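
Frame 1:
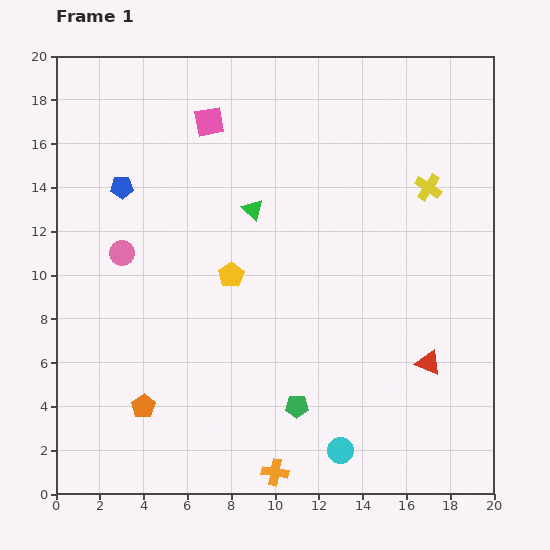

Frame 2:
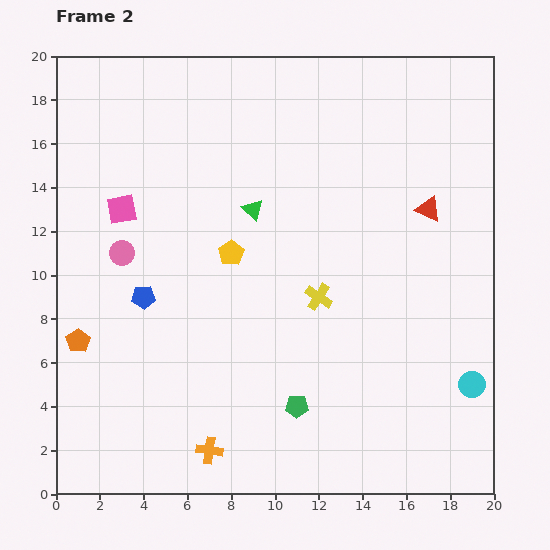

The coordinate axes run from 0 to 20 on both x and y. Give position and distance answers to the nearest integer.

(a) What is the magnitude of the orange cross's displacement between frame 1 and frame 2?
3

The orange cross moved from (10, 1) to (7, 2), a distance of √(3² + 1²) ≈ 3.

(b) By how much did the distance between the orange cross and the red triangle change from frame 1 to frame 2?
+6

Distance in frame 1: 9. Distance in frame 2: 15.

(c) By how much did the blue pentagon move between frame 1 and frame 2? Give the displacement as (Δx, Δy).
(1, -5)

The blue pentagon was at (3, 14) in frame 1 and (4, 9) in frame 2.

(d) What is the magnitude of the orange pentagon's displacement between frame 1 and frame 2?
4

The orange pentagon moved from (4, 4) to (1, 7), a distance of √(3² + 3²) ≈ 4.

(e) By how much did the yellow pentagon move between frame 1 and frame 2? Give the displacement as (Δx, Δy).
(0, 1)

The yellow pentagon was at (8, 10) in frame 1 and (8, 11) in frame 2.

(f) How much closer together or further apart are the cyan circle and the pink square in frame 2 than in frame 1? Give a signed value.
+2

Distance in frame 1: 16. Distance in frame 2: 18.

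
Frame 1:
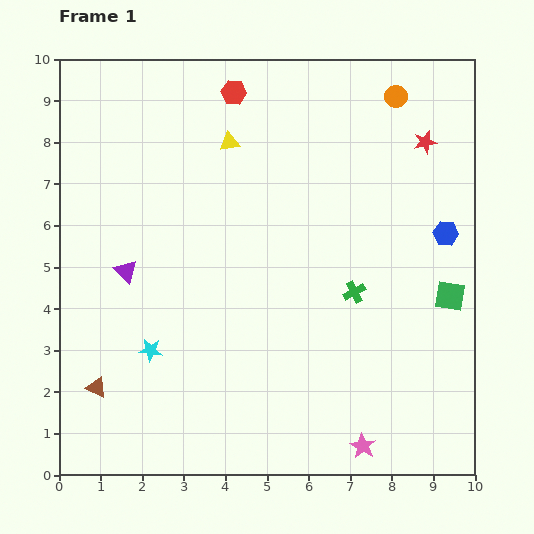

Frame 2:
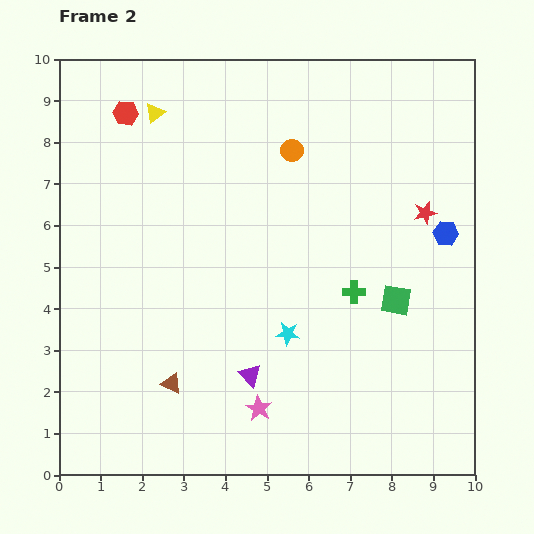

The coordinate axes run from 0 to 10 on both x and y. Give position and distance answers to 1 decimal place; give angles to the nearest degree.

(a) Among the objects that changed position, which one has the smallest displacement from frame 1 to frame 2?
the green square

(moved 1.3)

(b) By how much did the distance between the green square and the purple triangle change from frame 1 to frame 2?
-3.9

Distance in frame 1: 7.8. Distance in frame 2: 3.9.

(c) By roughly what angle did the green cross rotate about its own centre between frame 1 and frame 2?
27° clockwise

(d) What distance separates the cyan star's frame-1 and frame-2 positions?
3.3

The cyan star moved from (2.2, 3.0) to (5.5, 3.4), a distance of √(3.3² + 0.4²) ≈ 3.3.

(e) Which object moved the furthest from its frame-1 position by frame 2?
the purple triangle

(moved 3.9; next 3.3)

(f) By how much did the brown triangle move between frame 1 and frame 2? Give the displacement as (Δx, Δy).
(1.8, 0.1)

The brown triangle was at (0.9, 2.1) in frame 1 and (2.7, 2.2) in frame 2.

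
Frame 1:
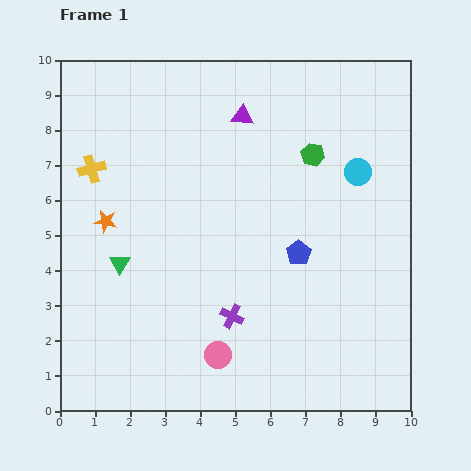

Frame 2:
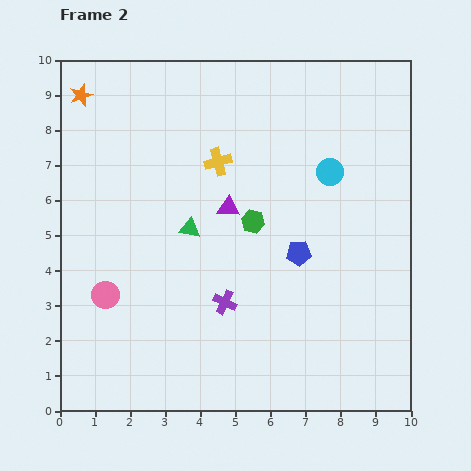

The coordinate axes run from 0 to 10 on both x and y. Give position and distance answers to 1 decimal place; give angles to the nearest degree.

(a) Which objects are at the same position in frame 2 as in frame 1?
the blue pentagon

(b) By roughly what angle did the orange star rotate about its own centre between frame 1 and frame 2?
29° counter-clockwise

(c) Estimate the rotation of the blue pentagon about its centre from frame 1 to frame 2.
31° clockwise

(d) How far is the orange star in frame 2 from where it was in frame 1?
3.7

The orange star moved from (1.3, 5.4) to (0.6, 9.0), a distance of √(0.7² + 3.6²) ≈ 3.7.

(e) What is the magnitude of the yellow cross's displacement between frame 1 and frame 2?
3.6

The yellow cross moved from (0.9, 6.9) to (4.5, 7.1), a distance of √(3.6² + 0.2²) ≈ 3.6.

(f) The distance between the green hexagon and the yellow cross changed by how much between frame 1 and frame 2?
-4.3

Distance in frame 1: 6.3. Distance in frame 2: 2.0.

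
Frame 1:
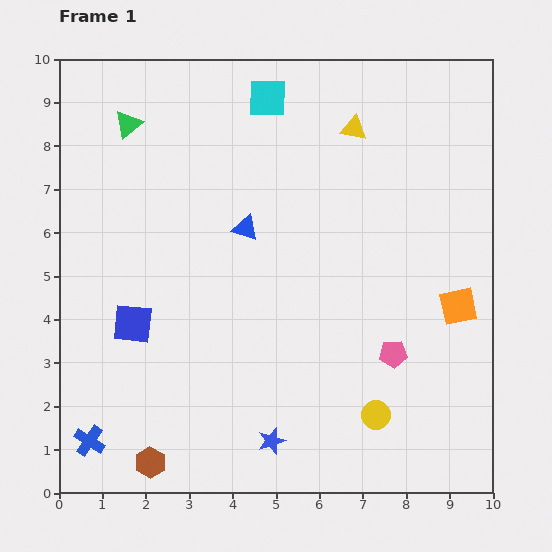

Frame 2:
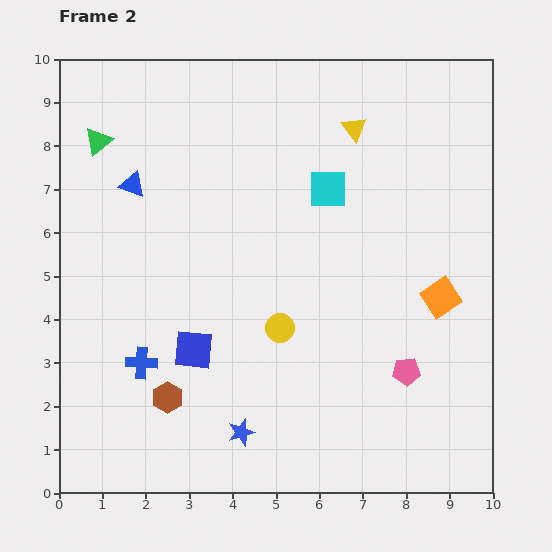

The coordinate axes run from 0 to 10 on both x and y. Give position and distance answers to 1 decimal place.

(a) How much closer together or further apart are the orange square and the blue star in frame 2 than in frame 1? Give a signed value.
+0.2

Distance in frame 1: 5.3. Distance in frame 2: 5.5.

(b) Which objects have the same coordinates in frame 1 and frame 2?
the yellow triangle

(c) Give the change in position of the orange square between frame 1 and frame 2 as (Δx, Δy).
(-0.4, 0.2)

The orange square was at (9.2, 4.3) in frame 1 and (8.8, 4.5) in frame 2.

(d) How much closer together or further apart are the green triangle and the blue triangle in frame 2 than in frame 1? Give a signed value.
-2.3

Distance in frame 1: 3.6. Distance in frame 2: 1.3.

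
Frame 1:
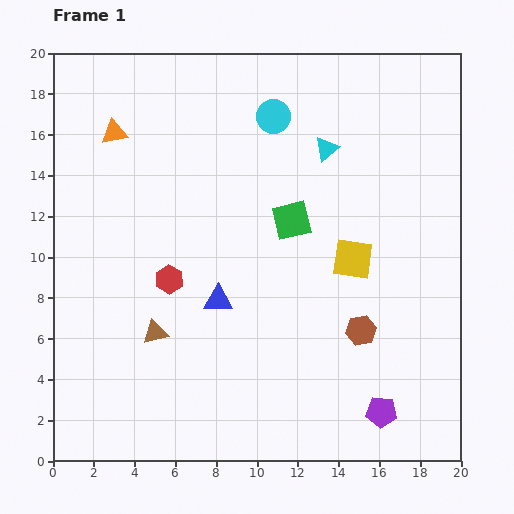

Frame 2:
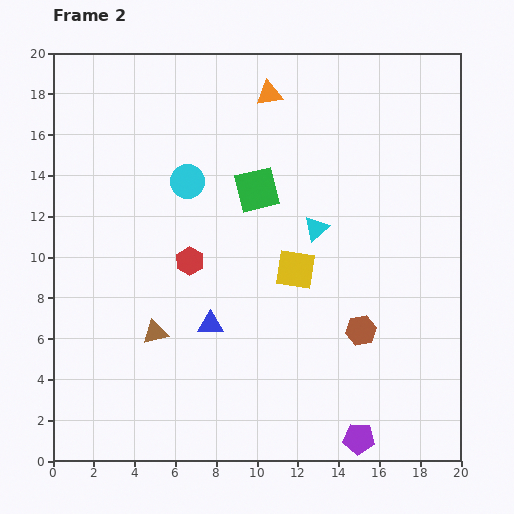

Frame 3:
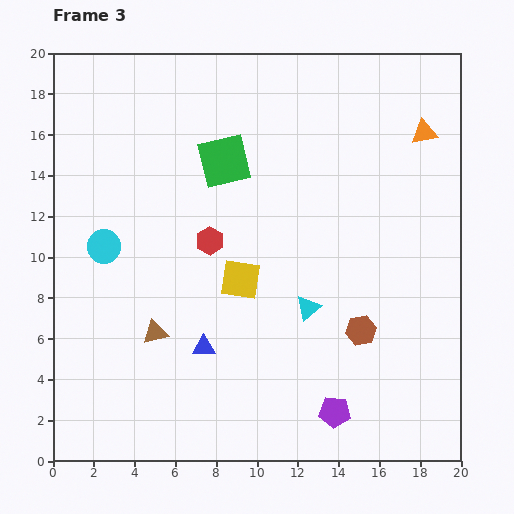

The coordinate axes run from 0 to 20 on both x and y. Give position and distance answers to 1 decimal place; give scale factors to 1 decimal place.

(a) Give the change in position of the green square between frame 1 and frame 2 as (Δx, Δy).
(-1.7, 1.5)

The green square was at (11.7, 11.8) in frame 1 and (10.0, 13.3) in frame 2.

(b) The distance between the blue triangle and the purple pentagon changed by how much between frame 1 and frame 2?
-0.5

Distance in frame 1: 9.7. Distance in frame 2: 9.2.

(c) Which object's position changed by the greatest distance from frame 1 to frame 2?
the orange triangle

(moved 7.8; next 5.3)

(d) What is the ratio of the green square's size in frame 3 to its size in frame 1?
1.4×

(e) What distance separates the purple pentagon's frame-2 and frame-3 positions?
1.8

The purple pentagon moved from (15.0, 1.1) to (13.8, 2.4), a distance of √(1.2² + 1.3²) ≈ 1.8.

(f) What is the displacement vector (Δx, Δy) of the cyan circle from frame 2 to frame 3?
(-4.1, -3.2)

The cyan circle was at (6.6, 13.7) in frame 2 and (2.5, 10.5) in frame 3.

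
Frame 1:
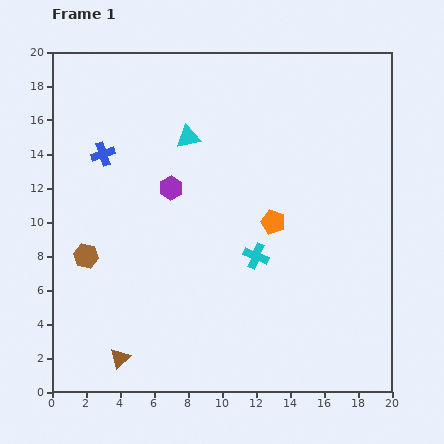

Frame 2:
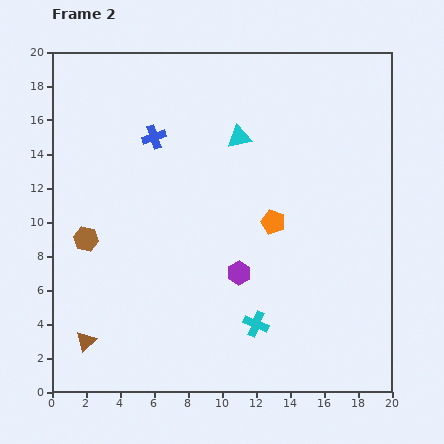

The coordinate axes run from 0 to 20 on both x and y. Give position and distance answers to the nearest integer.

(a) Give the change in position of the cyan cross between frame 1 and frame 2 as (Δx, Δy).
(0, -4)

The cyan cross was at (12, 8) in frame 1 and (12, 4) in frame 2.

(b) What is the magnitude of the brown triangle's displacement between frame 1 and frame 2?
2

The brown triangle moved from (4, 2) to (2, 3), a distance of √(2² + 1²) ≈ 2.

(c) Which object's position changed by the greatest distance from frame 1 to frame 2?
the purple hexagon

(moved 6; next 4)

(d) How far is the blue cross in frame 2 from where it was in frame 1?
3

The blue cross moved from (3, 14) to (6, 15), a distance of √(3² + 1²) ≈ 3.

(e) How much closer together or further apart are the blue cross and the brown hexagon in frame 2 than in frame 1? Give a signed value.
+1

Distance in frame 1: 6. Distance in frame 2: 7.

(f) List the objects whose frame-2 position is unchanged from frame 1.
the orange pentagon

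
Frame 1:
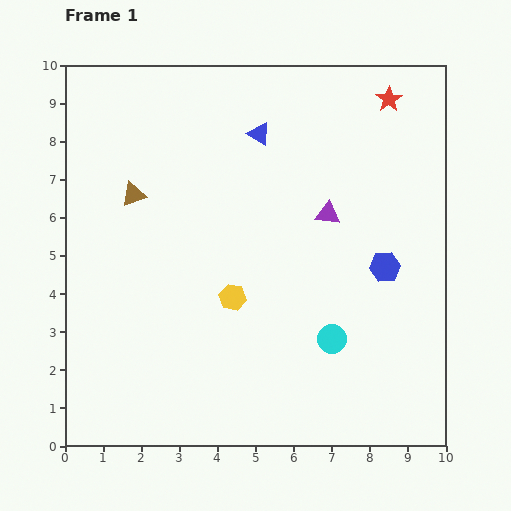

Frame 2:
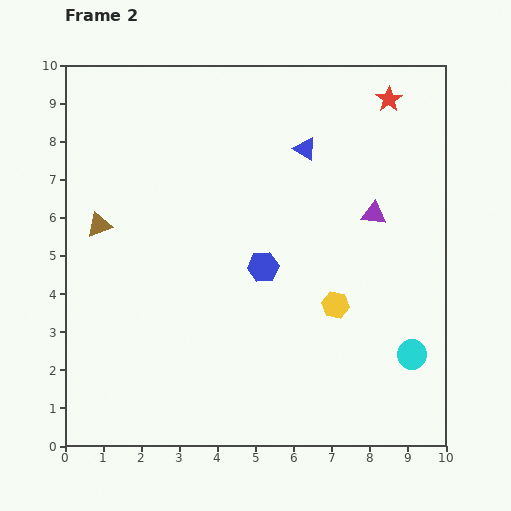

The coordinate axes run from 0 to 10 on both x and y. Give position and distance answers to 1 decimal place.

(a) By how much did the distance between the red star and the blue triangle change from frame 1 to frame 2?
-0.9

Distance in frame 1: 3.5. Distance in frame 2: 2.6.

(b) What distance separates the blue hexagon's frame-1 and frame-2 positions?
3.2

The blue hexagon moved from (8.4, 4.7) to (5.2, 4.7), a distance of √(3.2² + 0.0²) ≈ 3.2.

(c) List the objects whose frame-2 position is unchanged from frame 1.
the red star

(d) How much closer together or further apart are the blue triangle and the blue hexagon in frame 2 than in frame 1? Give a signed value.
-1.5

Distance in frame 1: 4.8. Distance in frame 2: 3.3.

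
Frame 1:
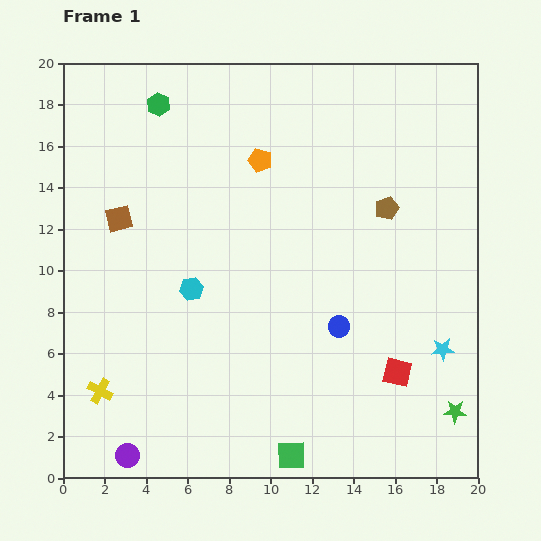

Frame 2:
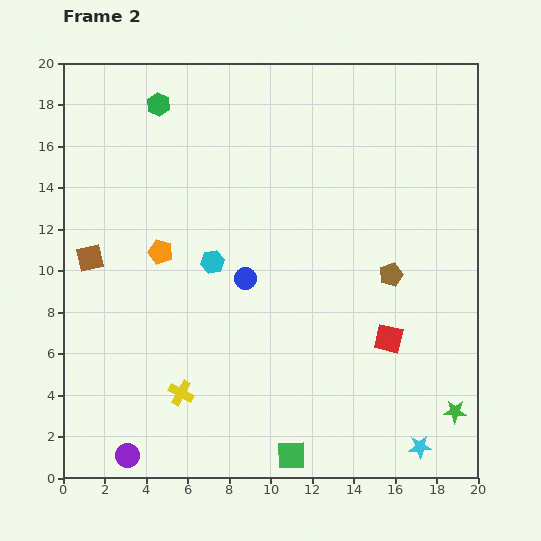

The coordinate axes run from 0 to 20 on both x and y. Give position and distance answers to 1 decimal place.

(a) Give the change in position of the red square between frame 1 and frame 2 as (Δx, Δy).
(-0.4, 1.6)

The red square was at (16.1, 5.1) in frame 1 and (15.7, 6.7) in frame 2.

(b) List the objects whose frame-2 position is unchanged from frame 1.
the green star, the green square, the green hexagon, the purple circle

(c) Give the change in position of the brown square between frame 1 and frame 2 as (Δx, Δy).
(-1.4, -1.9)

The brown square was at (2.7, 12.5) in frame 1 and (1.3, 10.6) in frame 2.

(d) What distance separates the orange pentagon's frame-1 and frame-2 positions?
6.5

The orange pentagon moved from (9.5, 15.3) to (4.7, 10.9), a distance of √(4.8² + 4.4²) ≈ 6.5.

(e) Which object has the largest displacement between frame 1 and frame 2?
the orange pentagon

(moved 6.5; next 5.1)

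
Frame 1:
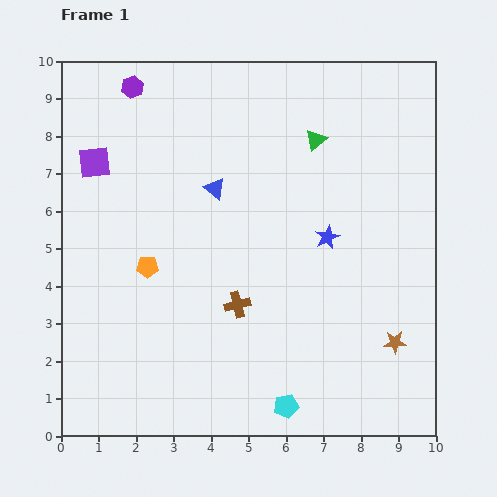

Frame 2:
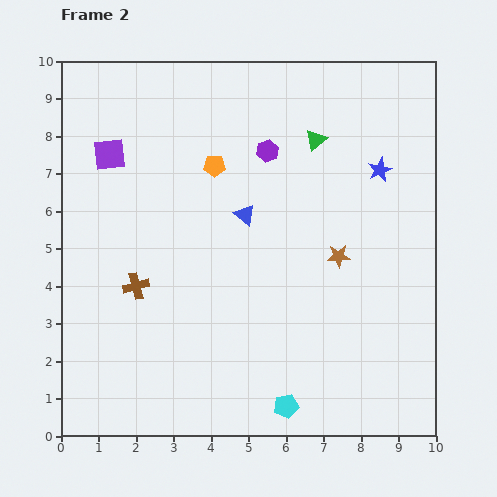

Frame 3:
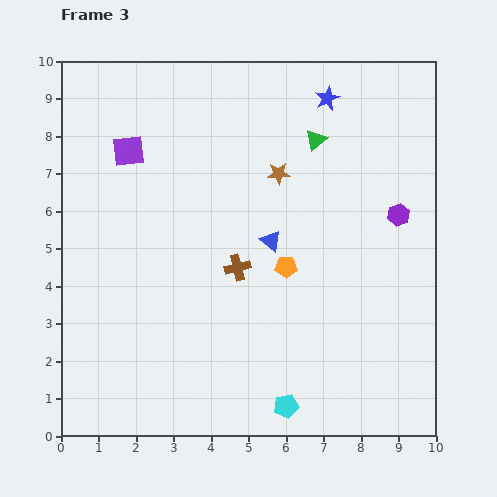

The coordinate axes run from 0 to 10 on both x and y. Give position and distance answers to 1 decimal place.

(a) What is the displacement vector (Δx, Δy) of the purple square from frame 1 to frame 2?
(0.4, 0.2)

The purple square was at (0.9, 7.3) in frame 1 and (1.3, 7.5) in frame 2.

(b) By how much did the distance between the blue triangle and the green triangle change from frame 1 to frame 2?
-0.2

Distance in frame 1: 3.0. Distance in frame 2: 2.8.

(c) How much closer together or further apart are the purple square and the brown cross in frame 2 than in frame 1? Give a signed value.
-1.8

Distance in frame 1: 5.4. Distance in frame 2: 3.6.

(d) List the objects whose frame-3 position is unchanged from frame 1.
the green triangle, the cyan pentagon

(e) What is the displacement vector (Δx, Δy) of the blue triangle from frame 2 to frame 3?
(0.7, -0.7)

The blue triangle was at (4.9, 5.9) in frame 2 and (5.6, 5.2) in frame 3.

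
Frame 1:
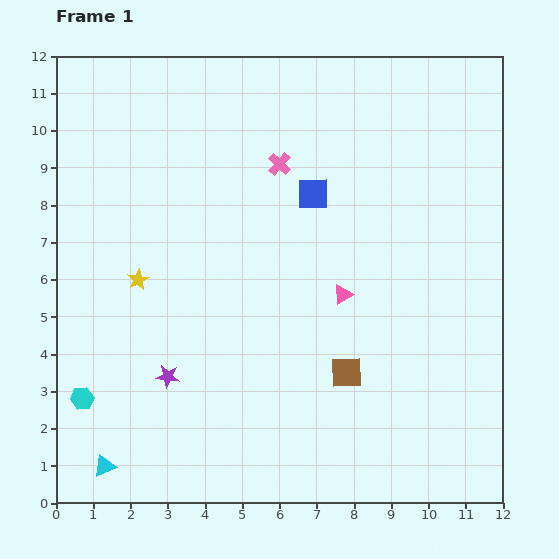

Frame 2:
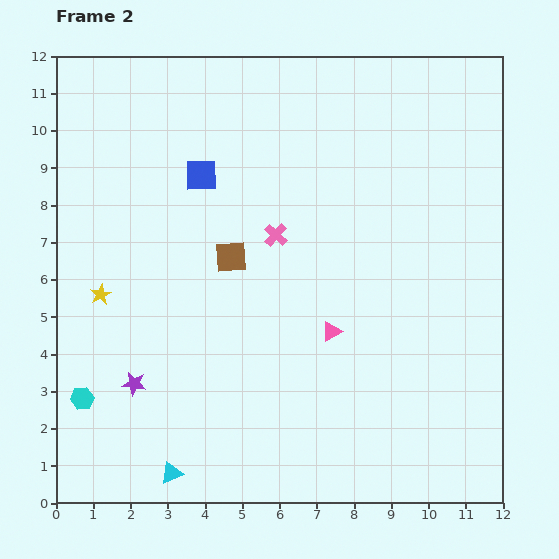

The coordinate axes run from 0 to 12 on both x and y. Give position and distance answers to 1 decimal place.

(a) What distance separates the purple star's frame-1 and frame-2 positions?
0.9

The purple star moved from (3.0, 3.4) to (2.1, 3.2), a distance of √(0.9² + 0.2²) ≈ 0.9.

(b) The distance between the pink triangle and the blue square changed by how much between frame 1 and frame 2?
+2.7

Distance in frame 1: 2.8. Distance in frame 2: 5.5.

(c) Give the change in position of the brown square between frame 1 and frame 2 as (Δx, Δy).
(-3.1, 3.1)

The brown square was at (7.8, 3.5) in frame 1 and (4.7, 6.6) in frame 2.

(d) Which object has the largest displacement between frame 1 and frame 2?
the brown square

(moved 4.4; next 3.0)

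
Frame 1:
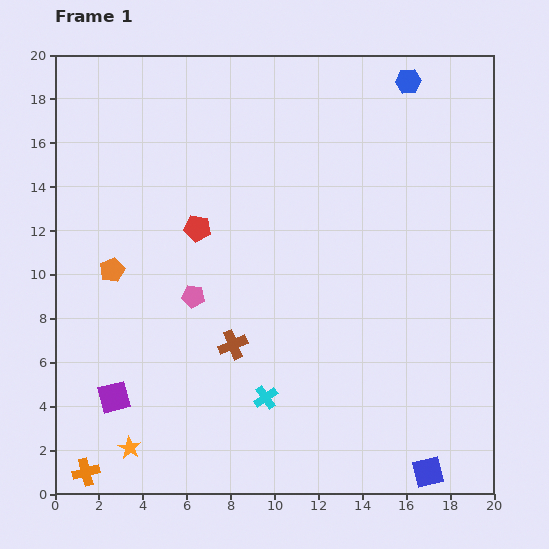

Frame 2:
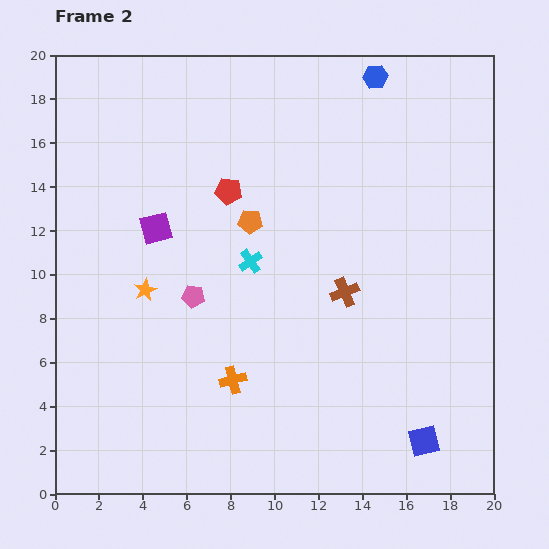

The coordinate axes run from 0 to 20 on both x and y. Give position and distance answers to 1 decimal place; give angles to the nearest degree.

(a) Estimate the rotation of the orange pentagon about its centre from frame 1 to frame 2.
30° clockwise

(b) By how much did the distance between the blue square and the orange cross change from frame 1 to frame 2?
-6.5

Distance in frame 1: 15.6. Distance in frame 2: 9.1.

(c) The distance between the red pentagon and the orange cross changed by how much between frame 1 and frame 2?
-3.6

Distance in frame 1: 12.2. Distance in frame 2: 8.6.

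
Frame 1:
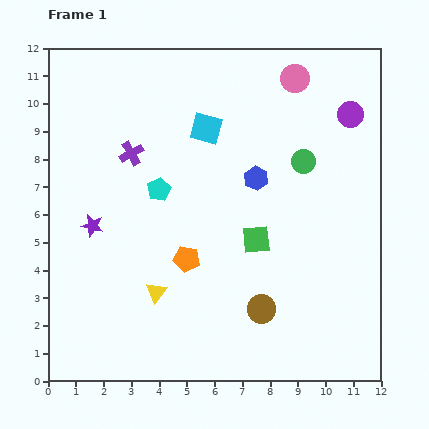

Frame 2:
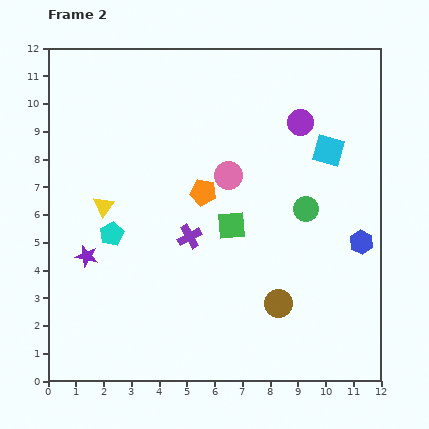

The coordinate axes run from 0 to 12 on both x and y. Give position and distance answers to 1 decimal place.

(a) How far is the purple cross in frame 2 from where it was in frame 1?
3.7

The purple cross moved from (3.0, 8.2) to (5.1, 5.2), a distance of √(2.1² + 3.0²) ≈ 3.7.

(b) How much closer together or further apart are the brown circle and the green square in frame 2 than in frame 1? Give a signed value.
+0.8

Distance in frame 1: 2.5. Distance in frame 2: 3.3.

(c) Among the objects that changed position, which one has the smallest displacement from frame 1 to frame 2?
the brown circle

(moved 0.6)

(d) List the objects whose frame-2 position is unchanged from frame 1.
none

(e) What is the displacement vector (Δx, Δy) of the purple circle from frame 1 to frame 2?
(-1.8, -0.3)

The purple circle was at (10.9, 9.6) in frame 1 and (9.1, 9.3) in frame 2.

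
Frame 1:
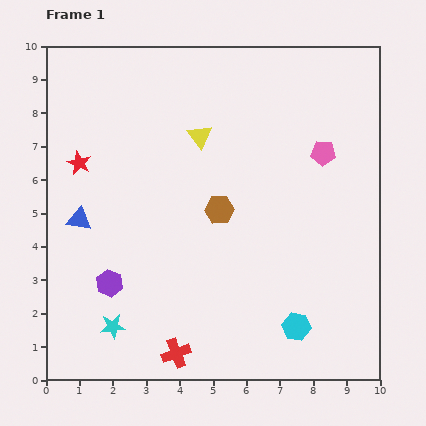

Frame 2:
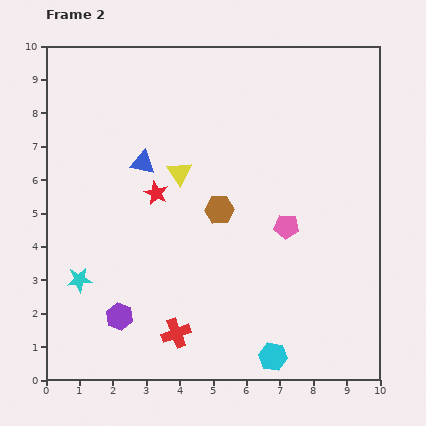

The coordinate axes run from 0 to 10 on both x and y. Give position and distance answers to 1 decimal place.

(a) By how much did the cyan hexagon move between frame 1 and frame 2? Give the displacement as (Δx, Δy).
(-0.7, -0.9)

The cyan hexagon was at (7.5, 1.6) in frame 1 and (6.8, 0.7) in frame 2.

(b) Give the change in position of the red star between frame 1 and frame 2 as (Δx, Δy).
(2.3, -0.9)

The red star was at (1.0, 6.5) in frame 1 and (3.3, 5.6) in frame 2.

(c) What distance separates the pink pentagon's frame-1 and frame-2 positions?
2.5

The pink pentagon moved from (8.3, 6.8) to (7.2, 4.6), a distance of √(1.1² + 2.2²) ≈ 2.5.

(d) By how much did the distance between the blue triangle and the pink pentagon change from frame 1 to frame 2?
-2.9

Distance in frame 1: 7.6. Distance in frame 2: 4.7.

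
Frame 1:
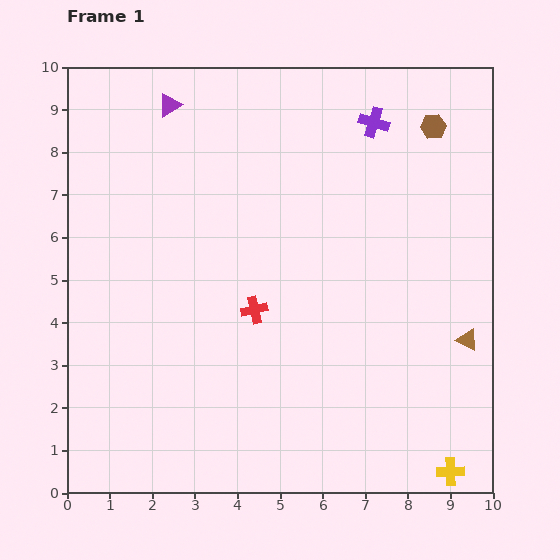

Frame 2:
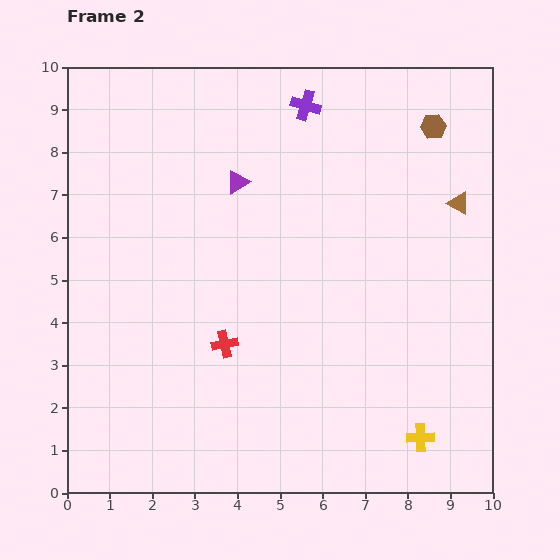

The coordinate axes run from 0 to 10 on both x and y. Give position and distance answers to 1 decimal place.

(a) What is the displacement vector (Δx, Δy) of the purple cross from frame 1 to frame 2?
(-1.6, 0.4)

The purple cross was at (7.2, 8.7) in frame 1 and (5.6, 9.1) in frame 2.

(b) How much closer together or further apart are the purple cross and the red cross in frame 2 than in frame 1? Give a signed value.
+0.7

Distance in frame 1: 5.2. Distance in frame 2: 5.9.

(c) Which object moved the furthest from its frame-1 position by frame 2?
the brown triangle

(moved 3.2; next 2.4)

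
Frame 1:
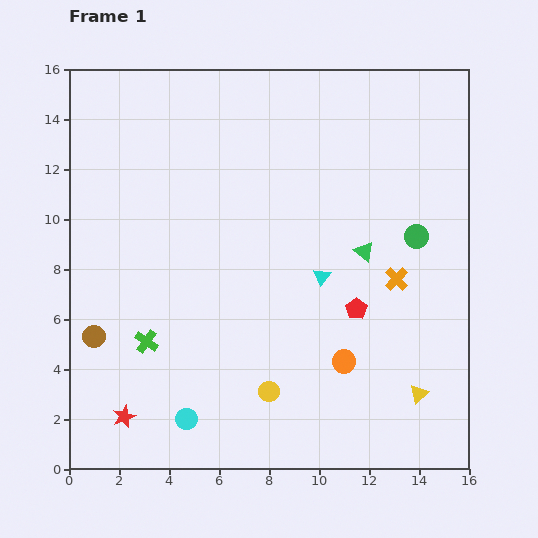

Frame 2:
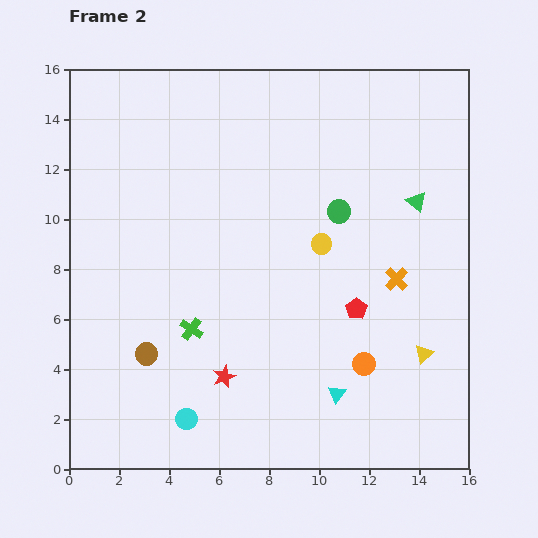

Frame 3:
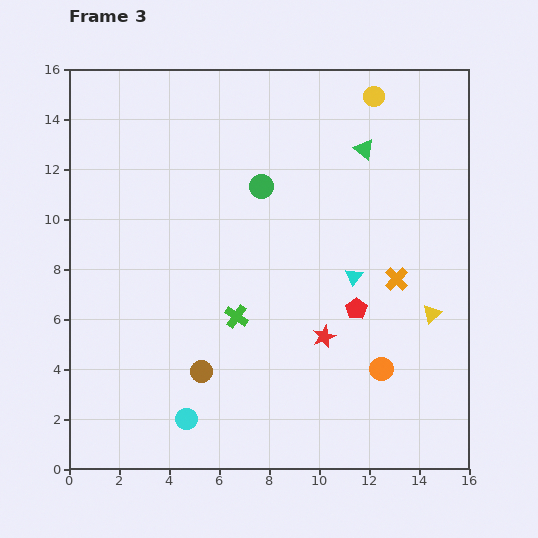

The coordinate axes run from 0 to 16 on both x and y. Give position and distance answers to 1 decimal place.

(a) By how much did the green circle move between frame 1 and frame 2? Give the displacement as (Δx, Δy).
(-3.1, 1.0)

The green circle was at (13.9, 9.3) in frame 1 and (10.8, 10.3) in frame 2.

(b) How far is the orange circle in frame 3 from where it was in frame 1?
1.5

The orange circle moved from (11.0, 4.3) to (12.5, 4.0), a distance of √(1.5² + 0.3²) ≈ 1.5.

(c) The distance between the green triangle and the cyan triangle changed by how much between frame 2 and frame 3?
-3.2

Distance in frame 2: 8.3. Distance in frame 3: 5.1.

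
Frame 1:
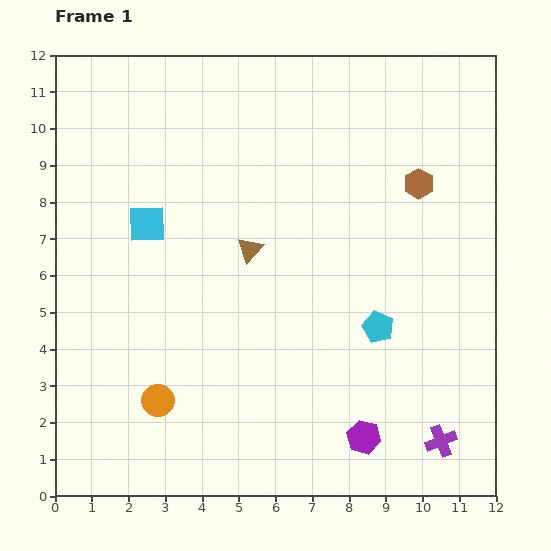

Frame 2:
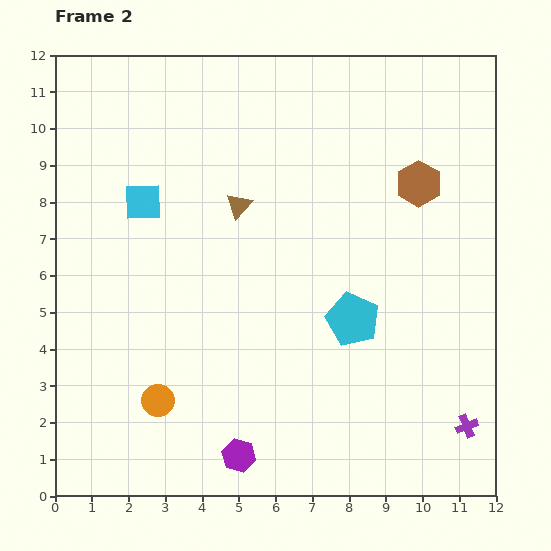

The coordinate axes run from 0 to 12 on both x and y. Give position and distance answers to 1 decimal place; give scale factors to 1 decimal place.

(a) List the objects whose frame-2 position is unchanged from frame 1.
the orange circle, the brown hexagon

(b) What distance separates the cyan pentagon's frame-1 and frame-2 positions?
0.7

The cyan pentagon moved from (8.8, 4.6) to (8.1, 4.8), a distance of √(0.7² + 0.2²) ≈ 0.7.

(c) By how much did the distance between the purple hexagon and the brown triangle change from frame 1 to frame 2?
+0.8

Distance in frame 1: 6.0. Distance in frame 2: 6.8.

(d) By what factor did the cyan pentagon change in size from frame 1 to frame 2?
1.7×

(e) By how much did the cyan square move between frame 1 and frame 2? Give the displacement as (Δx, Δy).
(-0.1, 0.6)

The cyan square was at (2.5, 7.4) in frame 1 and (2.4, 8.0) in frame 2.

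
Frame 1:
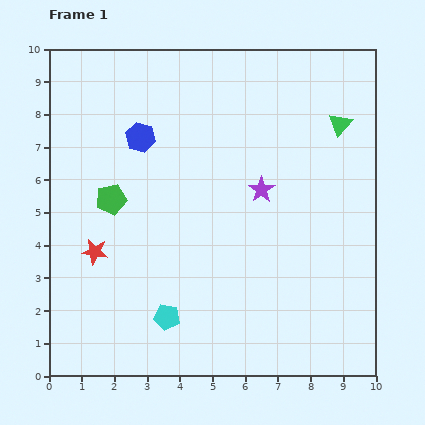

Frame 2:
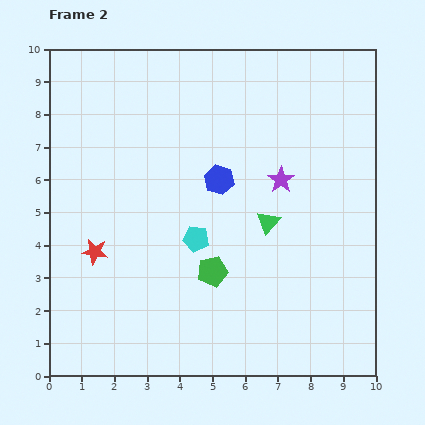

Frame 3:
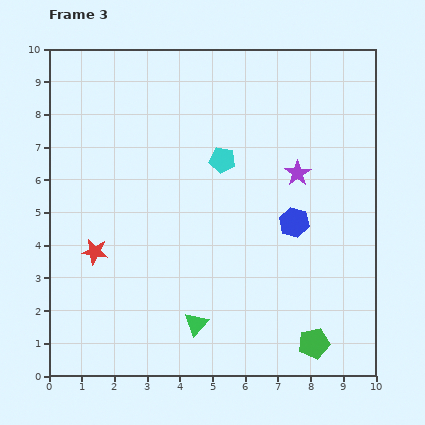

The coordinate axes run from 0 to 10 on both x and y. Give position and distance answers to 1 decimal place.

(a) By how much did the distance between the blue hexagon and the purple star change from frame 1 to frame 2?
-2.1

Distance in frame 1: 4.0. Distance in frame 2: 1.9.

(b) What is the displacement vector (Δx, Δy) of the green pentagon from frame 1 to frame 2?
(3.1, -2.2)

The green pentagon was at (1.9, 5.4) in frame 1 and (5.0, 3.2) in frame 2.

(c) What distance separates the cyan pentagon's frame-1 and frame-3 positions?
5.1

The cyan pentagon moved from (3.6, 1.8) to (5.3, 6.6), a distance of √(1.7² + 4.8²) ≈ 5.1.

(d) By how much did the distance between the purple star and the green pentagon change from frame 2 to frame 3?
+1.7

Distance in frame 2: 3.5. Distance in frame 3: 5.2.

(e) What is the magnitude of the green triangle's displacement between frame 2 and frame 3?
3.8

The green triangle moved from (6.7, 4.7) to (4.5, 1.6), a distance of √(2.2² + 3.1²) ≈ 3.8.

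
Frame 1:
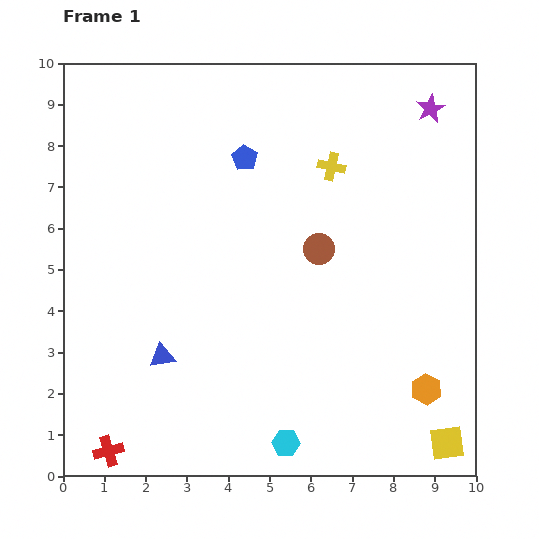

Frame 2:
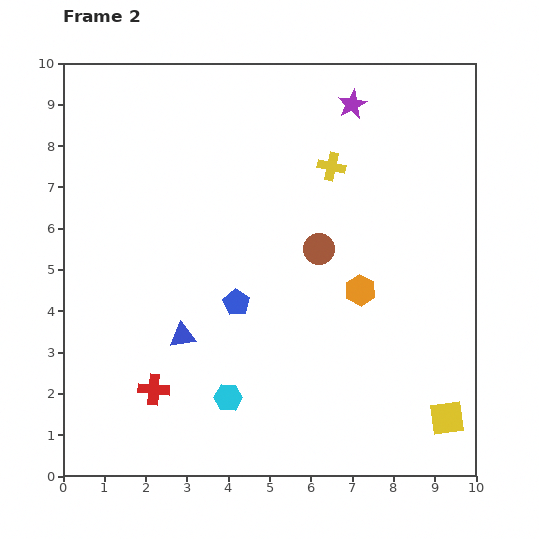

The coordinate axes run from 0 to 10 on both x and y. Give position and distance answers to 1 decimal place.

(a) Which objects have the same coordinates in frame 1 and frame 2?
the yellow cross, the brown circle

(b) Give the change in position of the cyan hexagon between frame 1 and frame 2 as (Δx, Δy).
(-1.4, 1.1)

The cyan hexagon was at (5.4, 0.8) in frame 1 and (4.0, 1.9) in frame 2.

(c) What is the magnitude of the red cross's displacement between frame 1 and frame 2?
1.9

The red cross moved from (1.1, 0.6) to (2.2, 2.1), a distance of √(1.1² + 1.5²) ≈ 1.9.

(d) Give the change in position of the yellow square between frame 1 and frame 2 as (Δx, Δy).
(0.0, 0.6)

The yellow square was at (9.3, 0.8) in frame 1 and (9.3, 1.4) in frame 2.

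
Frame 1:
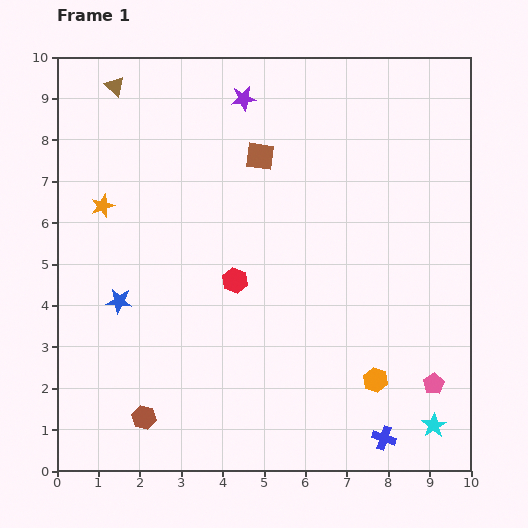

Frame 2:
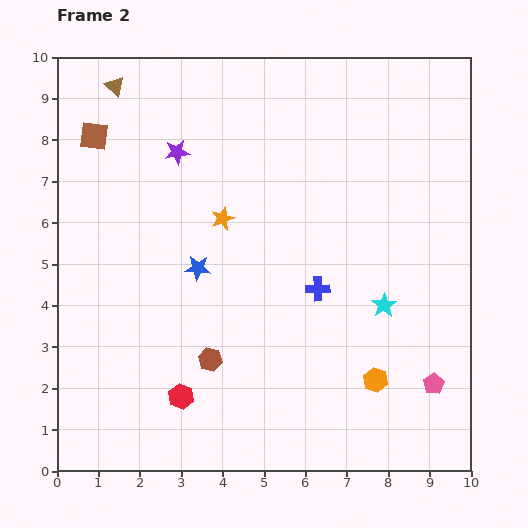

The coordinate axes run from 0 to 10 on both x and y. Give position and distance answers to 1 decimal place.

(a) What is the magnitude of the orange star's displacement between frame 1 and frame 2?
2.9

The orange star moved from (1.1, 6.4) to (4.0, 6.1), a distance of √(2.9² + 0.3²) ≈ 2.9.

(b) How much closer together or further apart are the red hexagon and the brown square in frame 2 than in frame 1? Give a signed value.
+3.5

Distance in frame 1: 3.1. Distance in frame 2: 6.6.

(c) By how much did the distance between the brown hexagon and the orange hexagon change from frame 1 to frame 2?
-1.7

Distance in frame 1: 5.7. Distance in frame 2: 4.0.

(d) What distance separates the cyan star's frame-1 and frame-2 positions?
3.1

The cyan star moved from (9.1, 1.1) to (7.9, 4.0), a distance of √(1.2² + 2.9²) ≈ 3.1.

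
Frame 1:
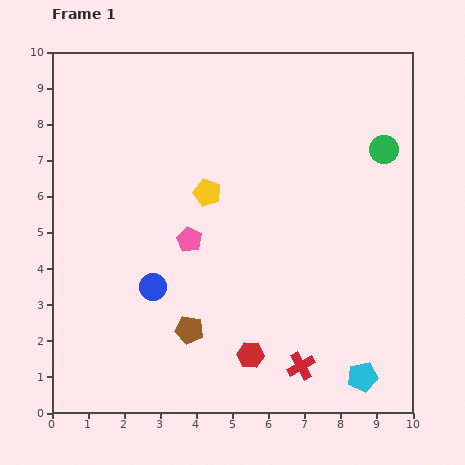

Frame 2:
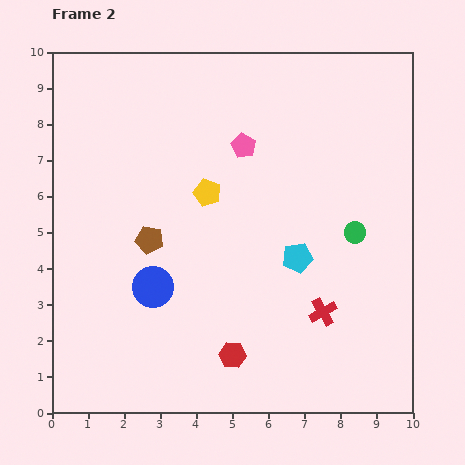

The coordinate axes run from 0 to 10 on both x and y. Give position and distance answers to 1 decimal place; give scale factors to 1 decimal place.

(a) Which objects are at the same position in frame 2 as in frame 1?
the yellow pentagon, the blue circle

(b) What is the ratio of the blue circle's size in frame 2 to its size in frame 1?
1.5×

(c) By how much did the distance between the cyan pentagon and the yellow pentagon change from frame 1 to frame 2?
-3.6

Distance in frame 1: 6.7. Distance in frame 2: 3.1.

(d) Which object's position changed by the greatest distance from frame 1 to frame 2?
the cyan pentagon

(moved 3.8; next 3.0)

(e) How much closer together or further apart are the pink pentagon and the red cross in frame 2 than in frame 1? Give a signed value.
+0.4

Distance in frame 1: 4.7. Distance in frame 2: 5.1.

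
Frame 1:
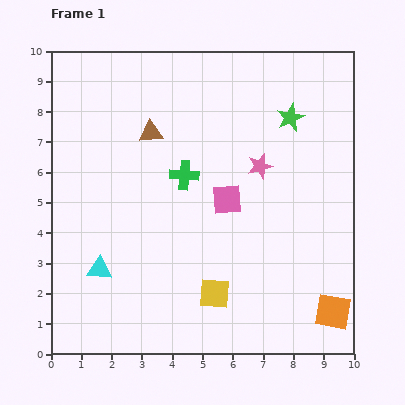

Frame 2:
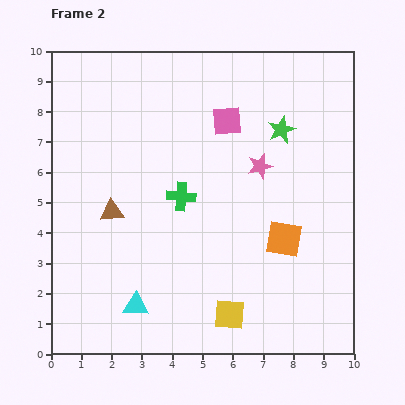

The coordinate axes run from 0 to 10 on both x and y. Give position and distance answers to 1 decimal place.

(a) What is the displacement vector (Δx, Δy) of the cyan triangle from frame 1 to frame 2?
(1.2, -1.2)

The cyan triangle was at (1.6, 2.8) in frame 1 and (2.8, 1.6) in frame 2.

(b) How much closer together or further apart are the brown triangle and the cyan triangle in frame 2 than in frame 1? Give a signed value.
-1.6

Distance in frame 1: 4.8. Distance in frame 2: 3.2.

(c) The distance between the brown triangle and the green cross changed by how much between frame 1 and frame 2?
+0.6

Distance in frame 1: 1.8. Distance in frame 2: 2.4.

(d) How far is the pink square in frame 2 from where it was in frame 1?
2.6

The pink square moved from (5.8, 5.1) to (5.8, 7.7), a distance of √(0.0² + 2.6²) ≈ 2.6.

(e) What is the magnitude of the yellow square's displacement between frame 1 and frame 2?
0.9

The yellow square moved from (5.4, 2.0) to (5.9, 1.3), a distance of √(0.5² + 0.7²) ≈ 0.9.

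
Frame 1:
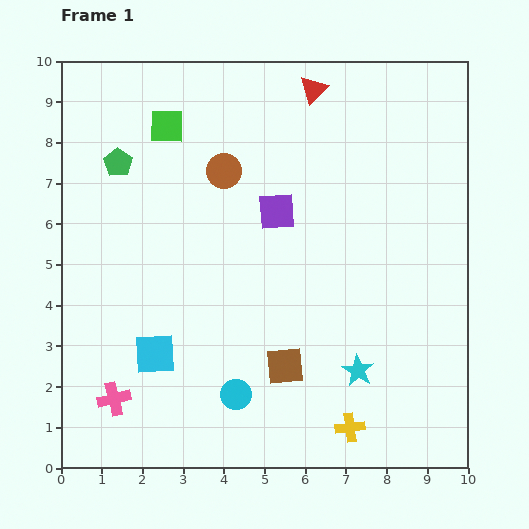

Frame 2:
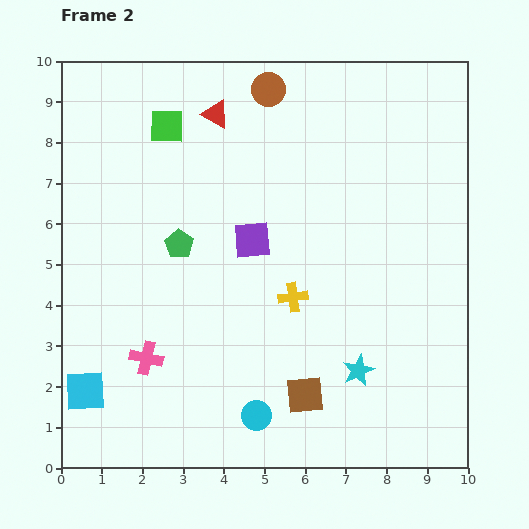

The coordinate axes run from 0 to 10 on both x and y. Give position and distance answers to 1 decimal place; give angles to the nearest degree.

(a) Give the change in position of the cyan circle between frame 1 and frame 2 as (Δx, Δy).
(0.5, -0.5)

The cyan circle was at (4.3, 1.8) in frame 1 and (4.8, 1.3) in frame 2.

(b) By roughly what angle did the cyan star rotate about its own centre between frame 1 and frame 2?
16° clockwise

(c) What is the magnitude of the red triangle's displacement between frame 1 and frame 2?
2.5

The red triangle moved from (6.2, 9.3) to (3.8, 8.7), a distance of √(2.4² + 0.6²) ≈ 2.5.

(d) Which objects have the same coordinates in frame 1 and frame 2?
the cyan star, the green square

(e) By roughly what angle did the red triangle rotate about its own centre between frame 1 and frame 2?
46° counter-clockwise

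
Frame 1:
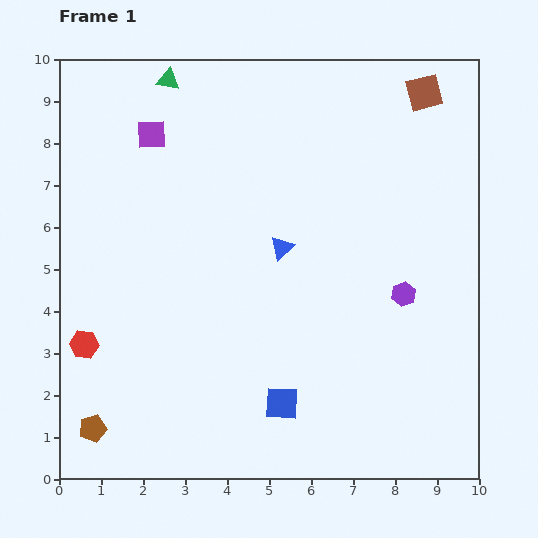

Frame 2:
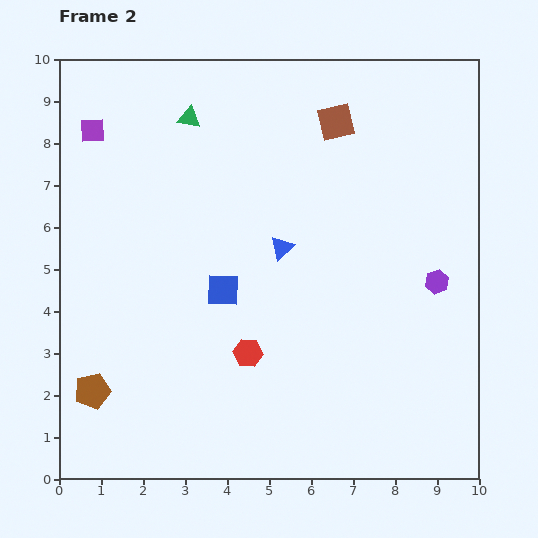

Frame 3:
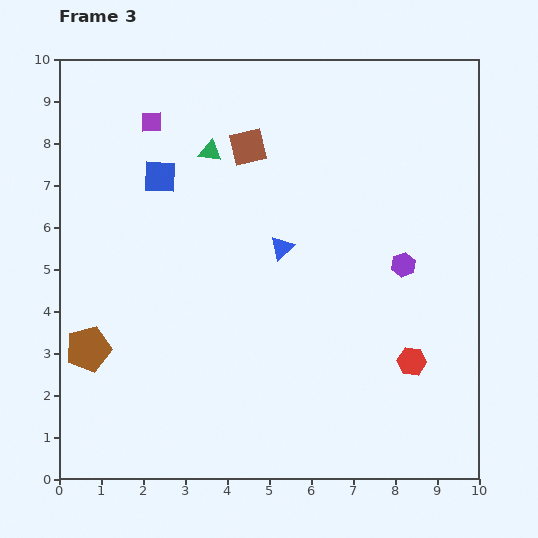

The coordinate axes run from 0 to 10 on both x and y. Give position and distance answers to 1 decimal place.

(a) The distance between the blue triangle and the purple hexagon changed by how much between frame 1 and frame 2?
+0.7

Distance in frame 1: 3.1. Distance in frame 2: 3.8.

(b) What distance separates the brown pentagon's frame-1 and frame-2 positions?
0.9

The brown pentagon moved from (0.8, 1.2) to (0.8, 2.1), a distance of √(0.0² + 0.9²) ≈ 0.9.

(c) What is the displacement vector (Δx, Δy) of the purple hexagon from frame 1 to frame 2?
(0.8, 0.3)

The purple hexagon was at (8.2, 4.4) in frame 1 and (9.0, 4.7) in frame 2.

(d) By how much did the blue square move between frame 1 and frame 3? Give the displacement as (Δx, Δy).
(-2.9, 5.4)

The blue square was at (5.3, 1.8) in frame 1 and (2.4, 7.2) in frame 3.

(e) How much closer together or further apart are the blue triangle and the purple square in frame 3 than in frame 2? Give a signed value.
-1.0

Distance in frame 2: 5.3. Distance in frame 3: 4.3.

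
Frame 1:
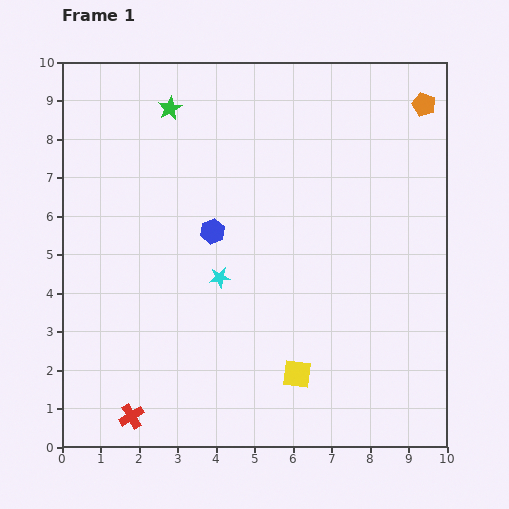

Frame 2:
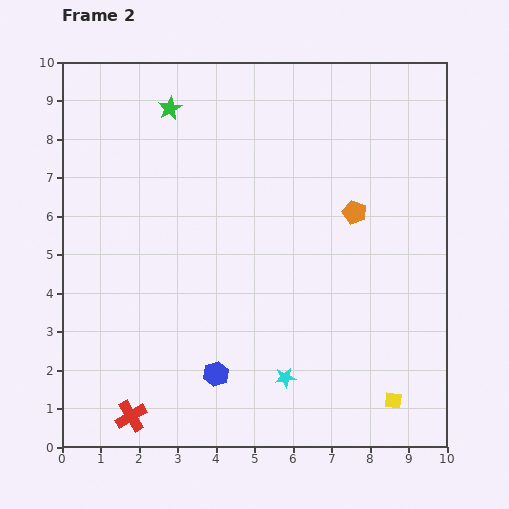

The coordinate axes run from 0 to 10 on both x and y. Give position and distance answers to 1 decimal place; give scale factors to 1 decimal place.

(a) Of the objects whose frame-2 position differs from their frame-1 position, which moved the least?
the yellow square

(moved 2.6)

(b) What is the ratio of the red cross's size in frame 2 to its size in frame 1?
1.3×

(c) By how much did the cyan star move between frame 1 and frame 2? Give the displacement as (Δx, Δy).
(1.7, -2.6)

The cyan star was at (4.1, 4.4) in frame 1 and (5.8, 1.8) in frame 2.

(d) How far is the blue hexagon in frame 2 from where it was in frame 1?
3.7

The blue hexagon moved from (3.9, 5.6) to (4.0, 1.9), a distance of √(0.1² + 3.7²) ≈ 3.7.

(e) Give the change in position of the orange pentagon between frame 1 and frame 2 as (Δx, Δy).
(-1.8, -2.8)

The orange pentagon was at (9.4, 8.9) in frame 1 and (7.6, 6.1) in frame 2.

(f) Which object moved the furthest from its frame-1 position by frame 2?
the blue hexagon

(moved 3.7; next 3.3)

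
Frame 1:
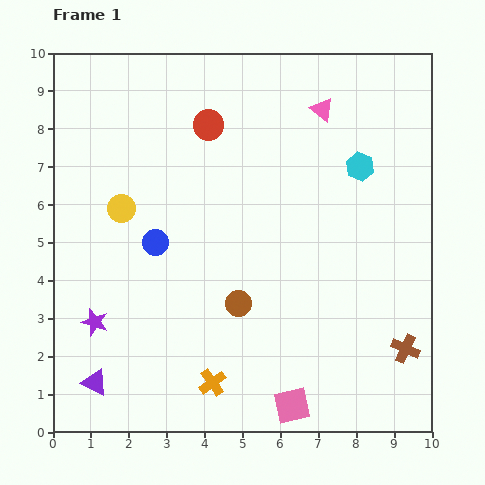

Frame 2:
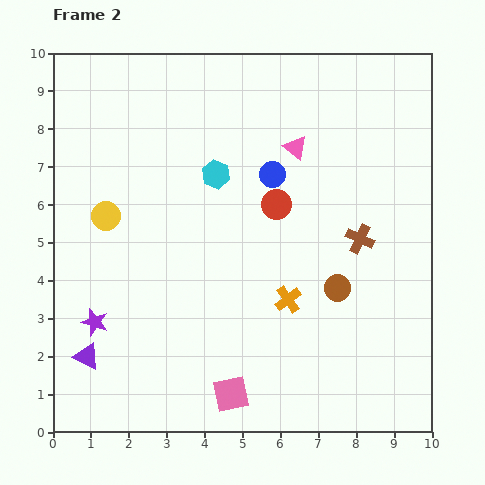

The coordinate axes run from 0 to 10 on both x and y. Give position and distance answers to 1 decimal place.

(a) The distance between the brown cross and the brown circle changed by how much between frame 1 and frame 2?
-3.2

Distance in frame 1: 4.6. Distance in frame 2: 1.4.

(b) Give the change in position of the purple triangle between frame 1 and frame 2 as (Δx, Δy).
(-0.2, 0.7)

The purple triangle was at (1.1, 1.3) in frame 1 and (0.9, 2.0) in frame 2.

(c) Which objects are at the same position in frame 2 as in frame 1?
the purple star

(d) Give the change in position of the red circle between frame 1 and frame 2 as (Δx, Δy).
(1.8, -2.1)

The red circle was at (4.1, 8.1) in frame 1 and (5.9, 6.0) in frame 2.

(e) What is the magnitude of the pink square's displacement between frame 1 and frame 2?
1.6

The pink square moved from (6.3, 0.7) to (4.7, 1.0), a distance of √(1.6² + 0.3²) ≈ 1.6.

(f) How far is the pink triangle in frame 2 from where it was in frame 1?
1.2

The pink triangle moved from (7.1, 8.5) to (6.4, 7.5), a distance of √(0.7² + 1.0²) ≈ 1.2.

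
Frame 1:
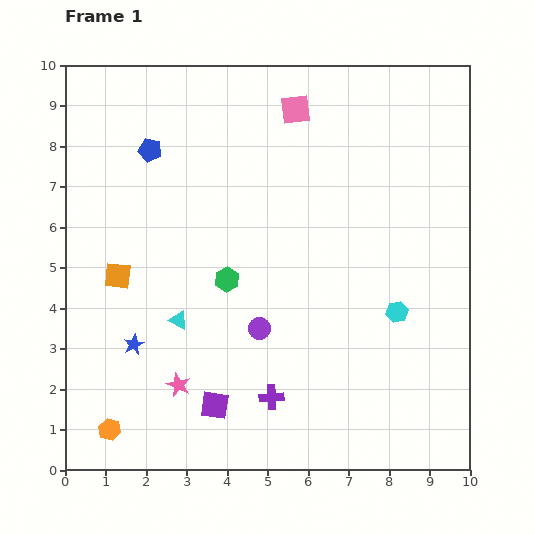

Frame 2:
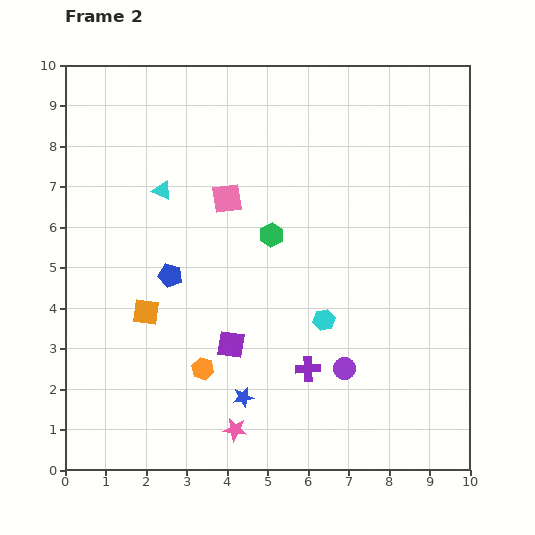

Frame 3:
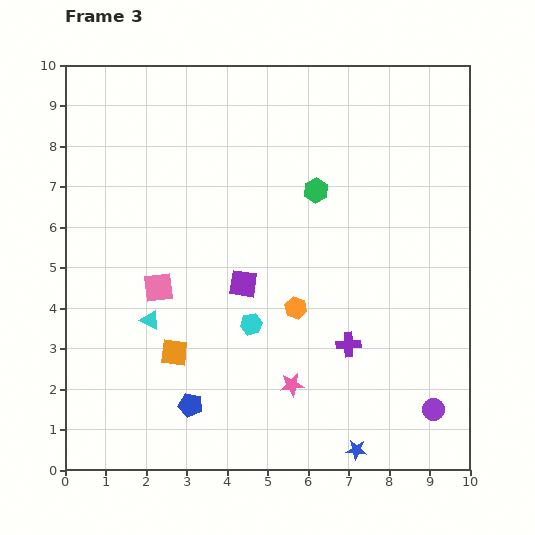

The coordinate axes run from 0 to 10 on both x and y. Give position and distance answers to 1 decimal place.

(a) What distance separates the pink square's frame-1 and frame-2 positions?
2.8

The pink square moved from (5.7, 8.9) to (4.0, 6.7), a distance of √(1.7² + 2.2²) ≈ 2.8.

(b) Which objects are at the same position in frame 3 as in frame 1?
none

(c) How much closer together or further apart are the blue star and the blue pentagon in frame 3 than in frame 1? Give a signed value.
-0.6

Distance in frame 1: 4.8. Distance in frame 3: 4.2.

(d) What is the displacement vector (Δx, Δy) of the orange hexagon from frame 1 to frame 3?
(4.6, 3.0)

The orange hexagon was at (1.1, 1.0) in frame 1 and (5.7, 4.0) in frame 3.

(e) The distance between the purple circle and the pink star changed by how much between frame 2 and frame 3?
+0.5

Distance in frame 2: 3.1. Distance in frame 3: 3.6.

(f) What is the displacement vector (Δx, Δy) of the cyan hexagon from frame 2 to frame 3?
(-1.8, -0.1)

The cyan hexagon was at (6.4, 3.7) in frame 2 and (4.6, 3.6) in frame 3.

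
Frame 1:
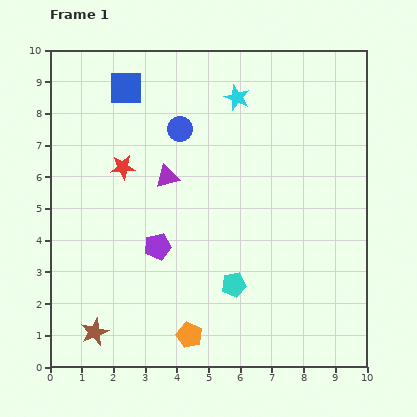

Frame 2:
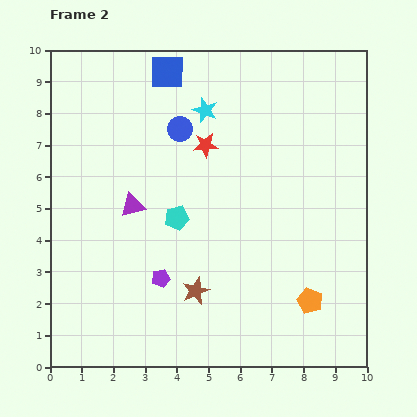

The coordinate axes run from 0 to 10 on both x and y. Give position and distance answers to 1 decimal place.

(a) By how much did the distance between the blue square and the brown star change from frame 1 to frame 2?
-0.8

Distance in frame 1: 7.8. Distance in frame 2: 7.0.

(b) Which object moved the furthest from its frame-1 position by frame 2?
the orange pentagon

(moved 4.0; next 3.5)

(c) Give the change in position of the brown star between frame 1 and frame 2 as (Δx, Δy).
(3.2, 1.3)

The brown star was at (1.4, 1.1) in frame 1 and (4.6, 2.4) in frame 2.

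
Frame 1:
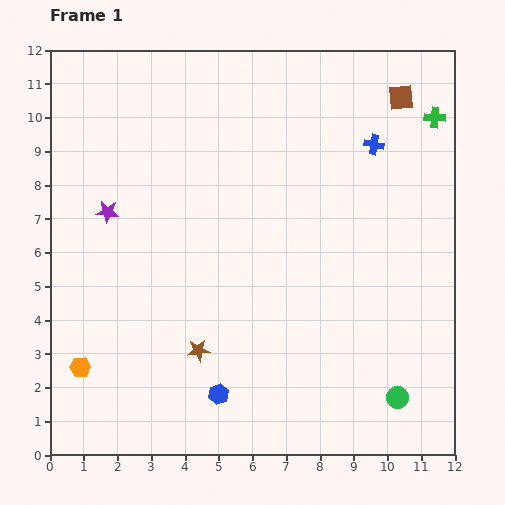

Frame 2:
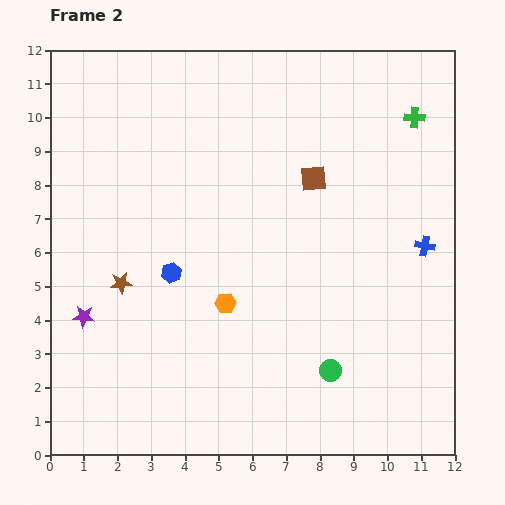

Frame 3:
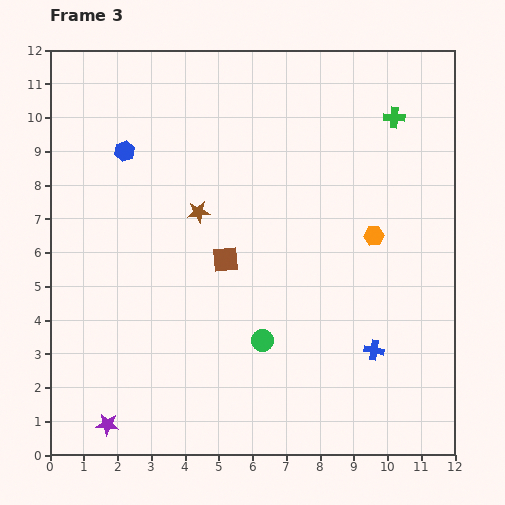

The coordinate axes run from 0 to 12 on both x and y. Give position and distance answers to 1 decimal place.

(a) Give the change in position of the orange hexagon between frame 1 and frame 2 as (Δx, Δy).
(4.3, 1.9)

The orange hexagon was at (0.9, 2.6) in frame 1 and (5.2, 4.5) in frame 2.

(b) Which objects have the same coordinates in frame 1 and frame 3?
none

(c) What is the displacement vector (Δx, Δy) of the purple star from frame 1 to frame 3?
(0.0, -6.3)

The purple star was at (1.7, 7.2) in frame 1 and (1.7, 0.9) in frame 3.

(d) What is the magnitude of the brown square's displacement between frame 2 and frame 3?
3.5

The brown square moved from (7.8, 8.2) to (5.2, 5.8), a distance of √(2.6² + 2.4²) ≈ 3.5.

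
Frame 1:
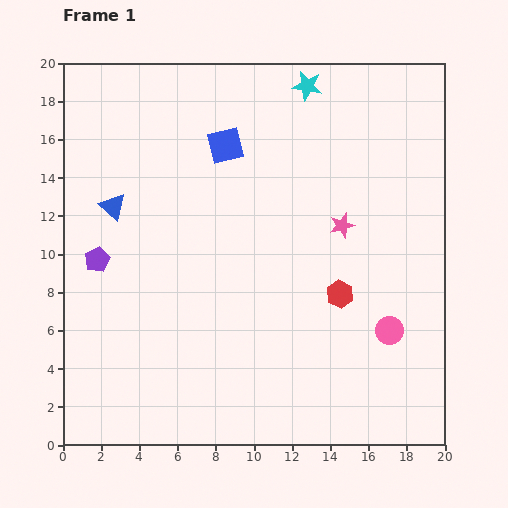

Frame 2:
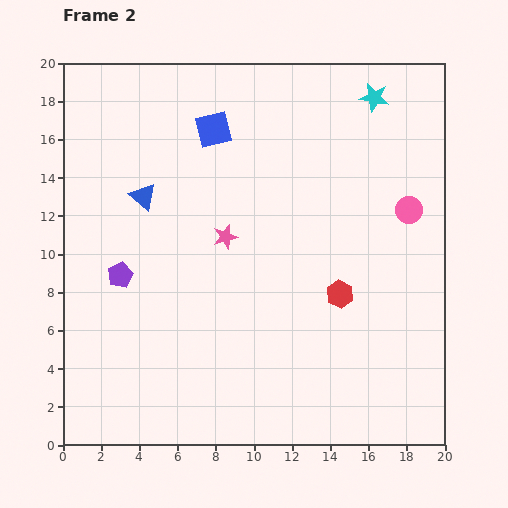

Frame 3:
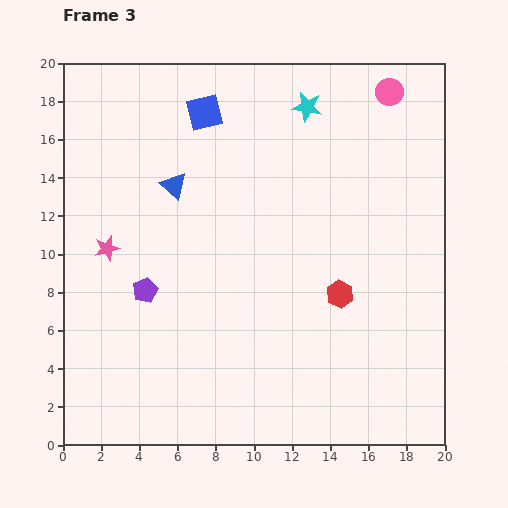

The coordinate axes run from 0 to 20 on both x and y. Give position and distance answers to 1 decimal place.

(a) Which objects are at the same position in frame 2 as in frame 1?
the red hexagon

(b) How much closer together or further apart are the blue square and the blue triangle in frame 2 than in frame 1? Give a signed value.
-1.6

Distance in frame 1: 6.7. Distance in frame 2: 5.1.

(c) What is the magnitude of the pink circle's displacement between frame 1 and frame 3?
12.5

The pink circle moved from (17.1, 6.0) to (17.1, 18.5), a distance of √(0.0² + 12.5²) ≈ 12.5.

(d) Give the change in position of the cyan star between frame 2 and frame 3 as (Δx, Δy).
(-3.5, -0.5)

The cyan star was at (16.3, 18.2) in frame 2 and (12.8, 17.7) in frame 3.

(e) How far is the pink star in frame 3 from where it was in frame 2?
6.2

The pink star moved from (8.5, 10.9) to (2.3, 10.3), a distance of √(6.2² + 0.6²) ≈ 6.2.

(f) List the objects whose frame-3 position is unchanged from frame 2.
the red hexagon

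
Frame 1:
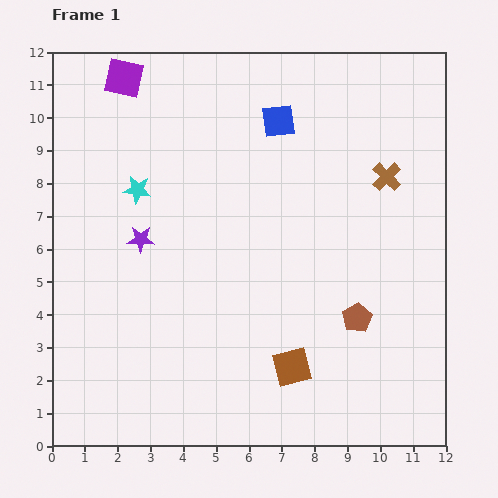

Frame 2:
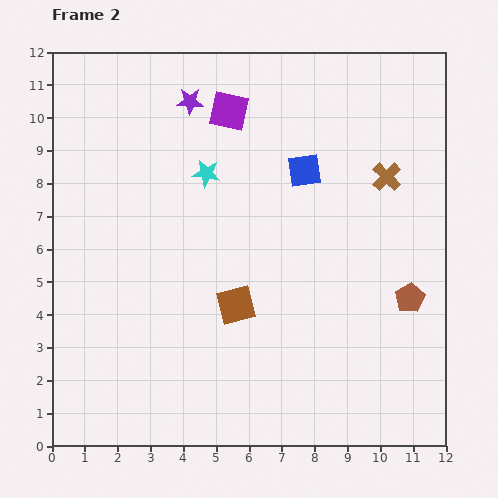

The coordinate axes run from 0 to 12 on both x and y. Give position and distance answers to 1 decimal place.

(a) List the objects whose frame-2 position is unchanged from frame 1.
the brown cross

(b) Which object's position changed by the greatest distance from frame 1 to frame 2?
the purple star

(moved 4.5; next 3.4)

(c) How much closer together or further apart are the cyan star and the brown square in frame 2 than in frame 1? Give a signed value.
-3.1

Distance in frame 1: 7.2. Distance in frame 2: 4.1.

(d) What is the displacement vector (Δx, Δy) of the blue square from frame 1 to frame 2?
(0.8, -1.5)

The blue square was at (6.9, 9.9) in frame 1 and (7.7, 8.4) in frame 2.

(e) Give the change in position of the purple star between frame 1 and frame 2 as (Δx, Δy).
(1.5, 4.2)

The purple star was at (2.7, 6.3) in frame 1 and (4.2, 10.5) in frame 2.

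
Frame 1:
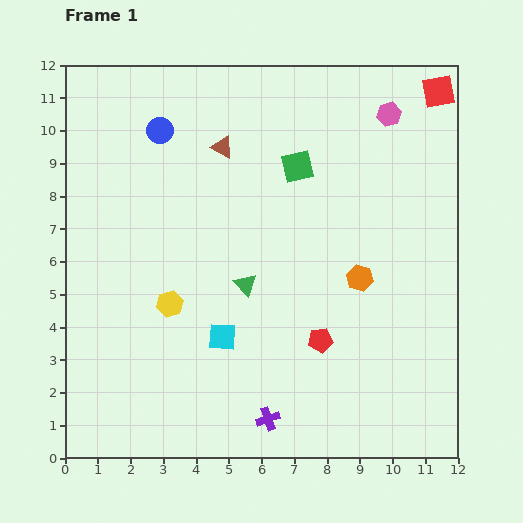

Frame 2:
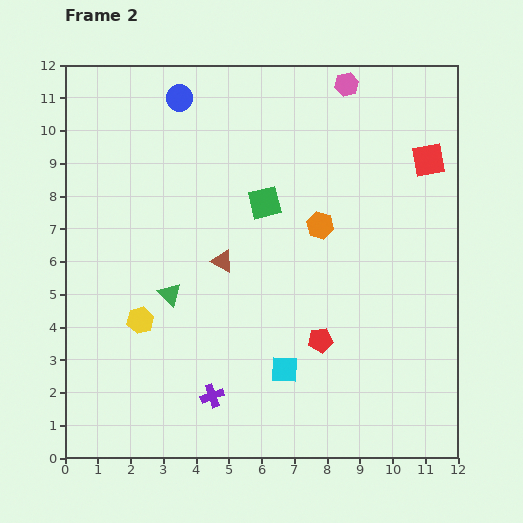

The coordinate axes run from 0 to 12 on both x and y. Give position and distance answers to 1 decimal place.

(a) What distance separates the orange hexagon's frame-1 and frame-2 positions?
2.0

The orange hexagon moved from (9.0, 5.5) to (7.8, 7.1), a distance of √(1.2² + 1.6²) ≈ 2.0.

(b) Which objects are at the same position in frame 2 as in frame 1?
the red pentagon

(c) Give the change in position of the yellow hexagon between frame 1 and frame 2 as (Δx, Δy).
(-0.9, -0.5)

The yellow hexagon was at (3.2, 4.7) in frame 1 and (2.3, 4.2) in frame 2.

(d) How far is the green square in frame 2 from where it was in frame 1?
1.5

The green square moved from (7.1, 8.9) to (6.1, 7.8), a distance of √(1.0² + 1.1²) ≈ 1.5.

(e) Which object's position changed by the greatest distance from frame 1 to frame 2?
the brown triangle

(moved 3.5; next 2.3)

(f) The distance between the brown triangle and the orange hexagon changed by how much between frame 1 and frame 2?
-2.6

Distance in frame 1: 5.8. Distance in frame 2: 3.2.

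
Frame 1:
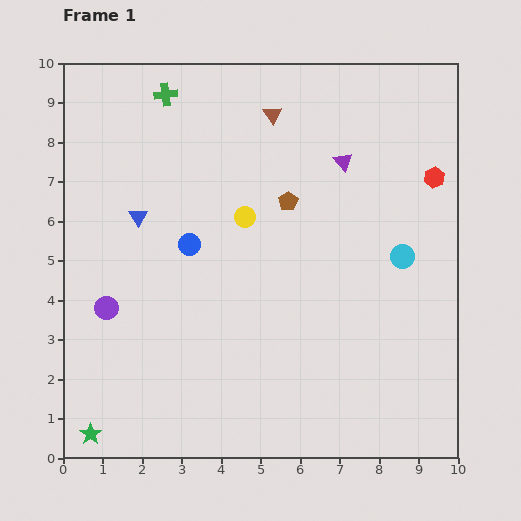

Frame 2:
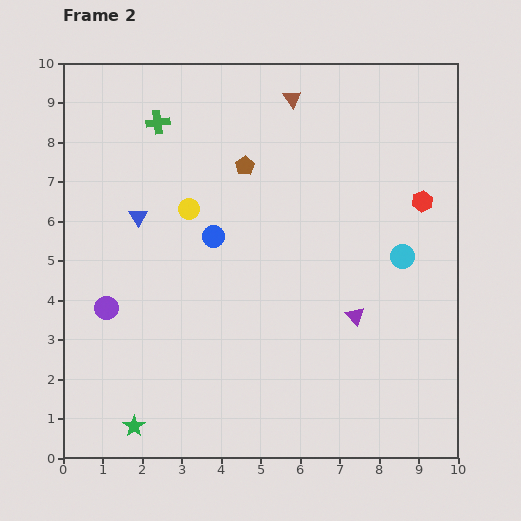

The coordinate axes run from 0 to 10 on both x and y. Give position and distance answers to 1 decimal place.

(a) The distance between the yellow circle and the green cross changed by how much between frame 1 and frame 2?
-1.4

Distance in frame 1: 3.7. Distance in frame 2: 2.3.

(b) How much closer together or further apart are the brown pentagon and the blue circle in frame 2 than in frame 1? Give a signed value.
-0.7

Distance in frame 1: 2.7. Distance in frame 2: 2.0.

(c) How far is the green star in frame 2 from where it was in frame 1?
1.1

The green star moved from (0.7, 0.6) to (1.8, 0.8), a distance of √(1.1² + 0.2²) ≈ 1.1.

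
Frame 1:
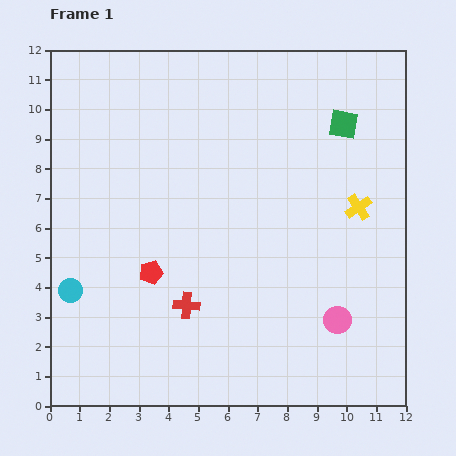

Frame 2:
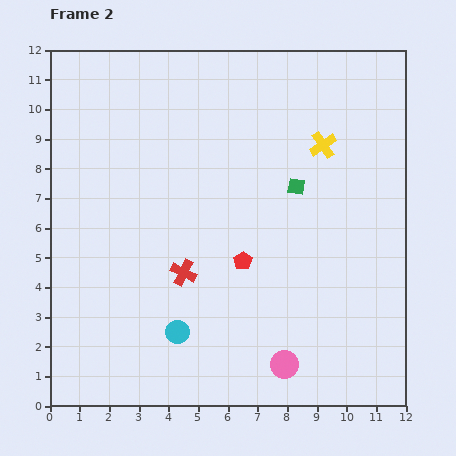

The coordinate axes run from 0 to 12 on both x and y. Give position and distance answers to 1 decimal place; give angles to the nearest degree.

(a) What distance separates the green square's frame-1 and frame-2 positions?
2.6

The green square moved from (9.9, 9.5) to (8.3, 7.4), a distance of √(1.6² + 2.1²) ≈ 2.6.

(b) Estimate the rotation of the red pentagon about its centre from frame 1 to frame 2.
19° counter-clockwise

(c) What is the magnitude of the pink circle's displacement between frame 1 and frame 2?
2.3

The pink circle moved from (9.7, 2.9) to (7.9, 1.4), a distance of √(1.8² + 1.5²) ≈ 2.3.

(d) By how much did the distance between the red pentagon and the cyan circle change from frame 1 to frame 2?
+0.5

Distance in frame 1: 2.8. Distance in frame 2: 3.3.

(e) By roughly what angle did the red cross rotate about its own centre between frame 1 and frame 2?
23° clockwise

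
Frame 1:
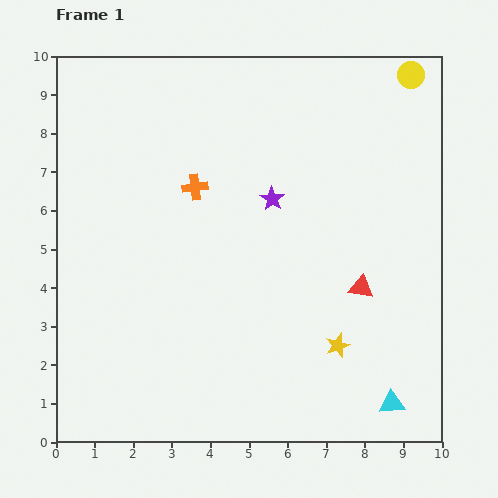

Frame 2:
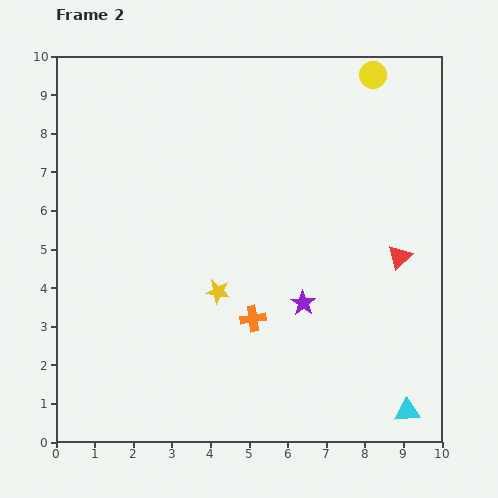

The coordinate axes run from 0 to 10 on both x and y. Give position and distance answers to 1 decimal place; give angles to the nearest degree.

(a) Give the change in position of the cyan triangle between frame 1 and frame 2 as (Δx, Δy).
(0.4, -0.2)

The cyan triangle was at (8.7, 1.0) in frame 1 and (9.1, 0.8) in frame 2.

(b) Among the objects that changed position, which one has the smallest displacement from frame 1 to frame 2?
the cyan triangle

(moved 0.4)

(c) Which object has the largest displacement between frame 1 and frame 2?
the orange cross

(moved 3.7; next 3.4)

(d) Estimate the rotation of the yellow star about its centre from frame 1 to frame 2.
29° clockwise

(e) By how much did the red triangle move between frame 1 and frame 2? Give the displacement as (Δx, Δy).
(1.0, 0.8)

The red triangle was at (7.9, 4.0) in frame 1 and (8.9, 4.8) in frame 2.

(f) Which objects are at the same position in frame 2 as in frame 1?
none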